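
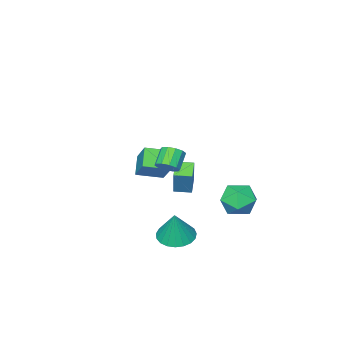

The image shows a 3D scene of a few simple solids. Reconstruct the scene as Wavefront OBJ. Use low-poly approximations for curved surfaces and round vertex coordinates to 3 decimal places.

v -0.579 0.84 -1.097
v -0.126 1.373 0.562
v 0.239 1.6 -1.564
v 0.691 2.134 0.094
v 0.129 0.106 -1.054
v 0.581 0.64 0.604
v 0.946 0.867 -1.522
v 1.399 1.4 0.137
v -2.205 -3.656 -3.446
v -2.964 -4.373 -2.469
v -1.609 -2.282 -1.974
v -2.368 -2.998 -0.997
v -0.872 -4.602 -3.103
v -1.631 -5.318 -2.126
v -0.276 -3.227 -1.631
v -1.035 -3.944 -0.654
v 2.586 2.991 -3.401
v 3.558 2.495 -3.538
v 3.054 3.389 -1.519
v 3.654 2.927 -3.654
v 3.566 3.37 -3.725
v 3.308 3.748 -3.741
v 2.925 3.994 -3.698
v 2.483 4.067 -3.604
v 2.059 3.954 -3.474
v 1.727 3.674 -3.332
v 1.542 3.276 -3.202
v 1.538 2.829 -3.106
v 1.716 2.409 -3.061
v 2.043 2.091 -3.075
v 2.465 1.927 -3.146
v 2.907 1.948 -3.26
v 3.294 2.149 -3.399
v -4.761 1.535 -3.986
v -3.96 2.326 -3.438
v -3.32 0.114 -4.042
v -2.519 0.905 -3.494
v -3.488 0.448 -2.848
v -4.378 1.326 -2.813
v -2.902 1.114 -4.667
v -3.792 1.992 -4.632
v -2.811 2.066 -3.859
v -3.173 1.653 -2.735
v -4.107 0.787 -4.745
v -4.469 0.374 -3.621
v 3.14 2.905 1.965
v 3.669 2.611 2.317
v 2.889 2.202 3.147
v 2.36 2.495 2.795
v 3.616 3.013 2.466
v 2.837 2.604 3.296
v 3.382 3.375 2.424
v 2.602 2.966 3.254
v 3.055 3.556 2.206
v 2.275 3.147 3.036
v 2.76 3.489 1.897
v 1.981 3.08 2.727
v 2.611 3.198 1.613
v 1.831 2.789 2.443
v 2.663 2.796 1.464
v 1.884 2.387 2.294
v 2.898 2.434 1.506
v 2.118 2.025 2.336
v 3.225 2.253 1.724
v 2.445 1.844 2.554
v 3.519 2.32 2.033
v 2.74 1.911 2.863
f 2 4 1
f 5 2 1
f 1 4 3
f 3 5 1
f 2 8 4
f 6 2 5
f 6 8 2
f 4 8 3
f 7 5 3
f 3 8 7
f 7 6 5
f 8 6 7
f 10 12 9
f 13 10 9
f 9 12 11
f 11 13 9
f 10 16 12
f 14 10 13
f 14 16 10
f 12 16 11
f 15 13 11
f 11 16 15
f 15 14 13
f 16 14 15
f 18 17 20
f 18 20 19
f 20 17 21
f 20 21 19
f 21 17 22
f 21 22 19
f 22 17 23
f 22 23 19
f 23 17 24
f 23 24 19
f 24 17 25
f 24 25 19
f 25 17 26
f 25 26 19
f 26 17 27
f 26 27 19
f 27 17 28
f 27 28 19
f 28 17 29
f 28 29 19
f 29 17 30
f 29 30 19
f 30 17 31
f 30 31 19
f 31 17 32
f 31 32 19
f 32 17 33
f 32 33 19
f 33 17 18
f 33 18 19
f 34 45 39
f 34 39 35
f 34 35 41
f 34 41 44
f 34 44 45
f 35 39 43
f 39 45 38
f 45 44 36
f 44 41 40
f 41 35 42
f 37 43 38
f 37 38 36
f 37 36 40
f 37 40 42
f 37 42 43
f 38 43 39
f 36 38 45
f 40 36 44
f 42 40 41
f 43 42 35
f 47 46 50
f 47 50 48
f 48 50 51
f 48 51 49
f 50 46 52
f 50 52 51
f 51 52 53
f 51 53 49
f 52 46 54
f 52 54 53
f 53 54 55
f 53 55 49
f 54 46 56
f 54 56 55
f 55 56 57
f 55 57 49
f 56 46 58
f 56 58 57
f 57 58 59
f 57 59 49
f 58 46 60
f 58 60 59
f 59 60 61
f 59 61 49
f 60 46 62
f 60 62 61
f 61 62 63
f 61 63 49
f 62 46 64
f 62 64 63
f 63 64 65
f 63 65 49
f 64 46 66
f 64 66 65
f 65 66 67
f 65 67 49
f 66 46 47
f 66 47 67
f 67 47 48
f 67 48 49



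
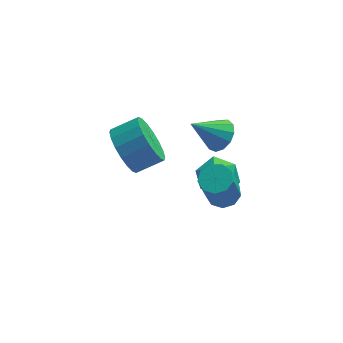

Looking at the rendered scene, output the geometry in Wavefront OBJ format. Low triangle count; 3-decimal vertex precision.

v 2.211 1.213 2.186
v 2.539 1.709 2.66
v 1.069 0.967 3.234
v 2.268 1.935 2.417
v 1.979 1.932 2.101
v 1.764 1.7 1.812
v 1.691 1.314 1.642
v 1.783 0.896 1.644
v 2.011 0.579 1.819
v 2.303 0.462 2.11
v 2.566 0.585 2.425
v 2.716 0.906 2.664
v 2.706 1.326 2.752
v -1.474 -0.281 2.941
v -1.019 -1.004 2.331
v 0.029 -0.782 2.849
v -0.426 -0.059 3.459
v -0.977 -0.614 2.078
v 0.071 -0.391 2.596
v -1.033 -0.157 1.996
v 0.015 0.065 2.514
v -1.177 0.275 2.101
v -0.129 0.497 2.62
v -1.379 0.597 2.373
v -0.331 0.819 2.891
v -1.601 0.745 2.757
v -0.553 0.967 3.275
v -1.797 0.69 3.177
v -0.749 0.912 3.696
v -1.929 0.442 3.551
v -0.881 0.664 4.069
v -1.971 0.051 3.804
v -0.923 0.274 4.322
v -1.915 -0.405 3.886
v -0.867 -0.183 4.404
v -1.771 -0.837 3.78
v -0.723 -0.615 4.299
v -1.569 -1.159 3.509
v -0.521 -0.937 4.027
v -1.347 -1.307 3.125
v -0.299 -1.085 3.643
v -1.151 -1.252 2.704
v -0.103 -1.03 3.223
v 2.085 -2.968 3.148
v 2.454 -3.487 3.016
v 2.124 -4.151 4.7
v 1.755 -3.632 4.832
v 2.703 -3.164 3.192
v 2.373 -3.828 4.876
v 2.663 -2.749 3.348
v 2.334 -3.413 5.032
v 2.353 -2.437 3.41
v 2.023 -3.101 5.094
v 1.917 -2.373 3.35
v 1.587 -3.037 5.034
v 1.56 -2.588 3.195
v 1.23 -3.252 4.879
v 1.448 -2.98 3.018
v 1.118 -3.644 4.703
v 1.634 -3.367 2.902
v 1.305 -4.031 4.587
v 2.031 -3.567 2.901
v 1.702 -4.231 4.585
v 1.902 0.181 1.96
v 2.51 0.265 1.253
v 1.57 -1.225 1.507
v 2.178 -1.141 0.8
v 2.489 -1.187 1.682
v 2.694 -0.318 1.962
v 1.386 -0.642 0.798
v 1.591 0.227 1.078
v 2.191 -0.243 0.535
v 2.872 -0.58 1.081
v 1.208 -0.38 1.679
v 1.889 -0.717 2.225
f 2 1 4
f 2 4 3
f 4 1 5
f 4 5 3
f 5 1 6
f 5 6 3
f 6 1 7
f 6 7 3
f 7 1 8
f 7 8 3
f 8 1 9
f 8 9 3
f 9 1 10
f 9 10 3
f 10 1 11
f 10 11 3
f 11 1 12
f 11 12 3
f 12 1 13
f 12 13 3
f 13 1 2
f 13 2 3
f 15 14 18
f 15 18 16
f 16 18 19
f 16 19 17
f 18 14 20
f 18 20 19
f 19 20 21
f 19 21 17
f 20 14 22
f 20 22 21
f 21 22 23
f 21 23 17
f 22 14 24
f 22 24 23
f 23 24 25
f 23 25 17
f 24 14 26
f 24 26 25
f 25 26 27
f 25 27 17
f 26 14 28
f 26 28 27
f 27 28 29
f 27 29 17
f 28 14 30
f 28 30 29
f 29 30 31
f 29 31 17
f 30 14 32
f 30 32 31
f 31 32 33
f 31 33 17
f 32 14 34
f 32 34 33
f 33 34 35
f 33 35 17
f 34 14 36
f 34 36 35
f 35 36 37
f 35 37 17
f 36 14 38
f 36 38 37
f 37 38 39
f 37 39 17
f 38 14 40
f 38 40 39
f 39 40 41
f 39 41 17
f 40 14 42
f 40 42 41
f 41 42 43
f 41 43 17
f 42 14 15
f 42 15 43
f 43 15 16
f 43 16 17
f 45 44 48
f 45 48 46
f 46 48 49
f 46 49 47
f 48 44 50
f 48 50 49
f 49 50 51
f 49 51 47
f 50 44 52
f 50 52 51
f 51 52 53
f 51 53 47
f 52 44 54
f 52 54 53
f 53 54 55
f 53 55 47
f 54 44 56
f 54 56 55
f 55 56 57
f 55 57 47
f 56 44 58
f 56 58 57
f 57 58 59
f 57 59 47
f 58 44 60
f 58 60 59
f 59 60 61
f 59 61 47
f 60 44 62
f 60 62 61
f 61 62 63
f 61 63 47
f 62 44 45
f 62 45 63
f 63 45 46
f 63 46 47
f 64 75 69
f 64 69 65
f 64 65 71
f 64 71 74
f 64 74 75
f 65 69 73
f 69 75 68
f 75 74 66
f 74 71 70
f 71 65 72
f 67 73 68
f 67 68 66
f 67 66 70
f 67 70 72
f 67 72 73
f 68 73 69
f 66 68 75
f 70 66 74
f 72 70 71
f 73 72 65



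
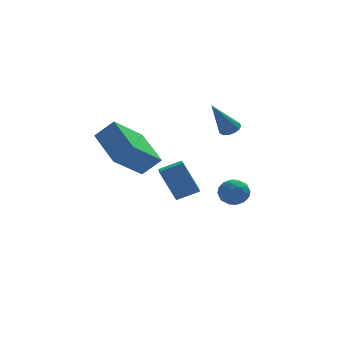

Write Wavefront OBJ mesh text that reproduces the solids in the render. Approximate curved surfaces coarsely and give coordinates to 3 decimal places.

v 1.979 0.338 -0.882
v 2.724 0.107 -0.771
v 1.696 -0.807 -1.369
v 2.441 -1.038 -1.258
v 1.971 -0.914 -0.638
v 2.145 -0.207 -0.337
v 2.275 -0.493 -1.803
v 2.449 0.214 -1.502
v 2.907 -0.407 -1.341
v 2.719 -0.667 -0.62
v 1.701 -0.033 -1.52
v 1.513 -0.293 -0.799
v 2.376 0.323 -0.784
v 2.044 -1.023 -1.356
v 1.767 -0.95 -0.992
v 2.205 -1.086 -0.927
v 2.036 0.139 -0.528
v 2.474 0.003 -0.463
v 2.031 -0.597 -0.385
v 1.946 -0.703 -1.677
v 2.384 -0.839 -1.612
v 2.215 0.386 -1.213
v 2.653 0.25 -1.148
v 2.389 -0.103 -1.755
v 2.922 -0.115 -1.053
v 2.756 -0.788 -1.34
v 2.658 -0.468 -1.66
v 2.761 -0.052 -1.483
v 2.812 -0.268 -0.63
v 2.645 -0.941 -0.916
v 2.369 -0.868 -0.552
v 2.471 -0.452 -0.375
v 2.919 -0.57 -0.965
v 1.775 0.241 -1.224
v 1.608 -0.432 -1.51
v 1.949 -0.248 -1.765
v 2.051 0.168 -1.588
v 1.664 0.088 -0.8
v 1.498 -0.585 -1.087
v 1.659 -0.648 -0.657
v 1.762 -0.232 -0.48
v 1.501 -0.13 -1.175
v 2.084 0.061 2.729
v 2.358 0.44 2.999
v 1.156 -0.421 4.351
v 2.106 0.575 2.895
v 1.847 0.547 2.738
v 1.663 0.364 2.578
v 1.612 0.086 2.467
v 1.712 -0.201 2.438
v 1.929 -0.404 2.502
v 2.196 -0.459 2.638
v 2.427 -0.349 2.803
v 2.549 -0.109 2.944
v 2.523 0.185 3.017
v -2.411 -4.319 1.825
v -3.724 -5.342 3.021
v -3.019 -2.527 2.69
v -4.332 -3.55 3.886
v -1.588 -4.43 2.634
v -2.901 -5.453 3.83
v -2.196 -2.638 3.499
v -3.509 -3.661 4.695
v -0.98 -4.442 0.281
v -1.645 -3.979 1.776
v -0.829 -3.104 -0.066
v -1.495 -2.641 1.428
v 0.035 -4.439 0.732
v -0.631 -3.976 2.226
v 0.185 -3.101 0.384
v -0.48 -2.638 1.879
f 1 38 17
f 38 12 41
f 17 41 6
f 38 41 17
f 1 17 13
f 17 6 18
f 13 18 2
f 17 18 13
f 1 13 22
f 13 2 23
f 22 23 8
f 13 23 22
f 1 22 34
f 22 8 37
f 34 37 11
f 22 37 34
f 1 34 38
f 34 11 42
f 38 42 12
f 34 42 38
f 2 18 29
f 18 6 32
f 29 32 10
f 18 32 29
f 6 41 19
f 41 12 40
f 19 40 5
f 41 40 19
f 12 42 39
f 42 11 35
f 39 35 3
f 42 35 39
f 11 37 36
f 37 8 24
f 36 24 7
f 37 24 36
f 8 23 28
f 23 2 25
f 28 25 9
f 23 25 28
f 4 30 16
f 30 10 31
f 16 31 5
f 30 31 16
f 4 16 14
f 16 5 15
f 14 15 3
f 16 15 14
f 4 14 21
f 14 3 20
f 21 20 7
f 14 20 21
f 4 21 26
f 21 7 27
f 26 27 9
f 21 27 26
f 4 26 30
f 26 9 33
f 30 33 10
f 26 33 30
f 5 31 19
f 31 10 32
f 19 32 6
f 31 32 19
f 3 15 39
f 15 5 40
f 39 40 12
f 15 40 39
f 7 20 36
f 20 3 35
f 36 35 11
f 20 35 36
f 9 27 28
f 27 7 24
f 28 24 8
f 27 24 28
f 10 33 29
f 33 9 25
f 29 25 2
f 33 25 29
f 44 43 46
f 44 46 45
f 46 43 47
f 46 47 45
f 47 43 48
f 47 48 45
f 48 43 49
f 48 49 45
f 49 43 50
f 49 50 45
f 50 43 51
f 50 51 45
f 51 43 52
f 51 52 45
f 52 43 53
f 52 53 45
f 53 43 54
f 53 54 45
f 54 43 55
f 54 55 45
f 55 43 44
f 55 44 45
f 57 59 56
f 60 57 56
f 56 59 58
f 58 60 56
f 57 63 59
f 61 57 60
f 61 63 57
f 59 63 58
f 62 60 58
f 58 63 62
f 62 61 60
f 63 61 62
f 65 67 64
f 68 65 64
f 64 67 66
f 66 68 64
f 65 71 67
f 69 65 68
f 69 71 65
f 67 71 66
f 70 68 66
f 66 71 70
f 70 69 68
f 71 69 70



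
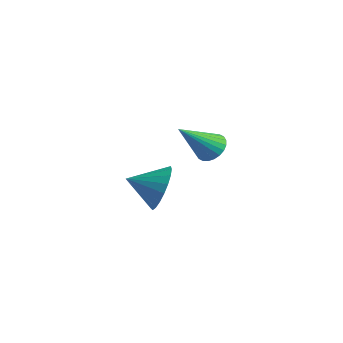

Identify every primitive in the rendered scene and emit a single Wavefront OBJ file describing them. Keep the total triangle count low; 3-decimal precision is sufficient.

v -1.422 -2.807 -2.939
v -0.874 -2.806 -2.103
v -2.118 -3.793 -2.481
v -1.181 -2.544 -2.005
v -1.53 -2.327 -2.068
v -1.861 -2.193 -2.282
v -2.116 -2.166 -2.61
v -2.25 -2.249 -2.994
v -2.242 -2.429 -3.369
v -2.092 -2.674 -3.669
v -1.826 -2.942 -3.844
v -1.491 -3.187 -3.861
v -1.143 -3.366 -3.719
v -0.844 -3.449 -3.443
v -0.645 -3.42 -3.079
v -0.58 -3.286 -2.69
v -0.661 -3.069 -2.345
v 1.983 -3.268 0.513
v 2.31 -3.63 0.146
v 1.897 -4.512 1.667
v 2.482 -3.525 0.273
v 2.578 -3.381 0.436
v 2.584 -3.219 0.61
v 2.498 -3.065 0.77
v 2.334 -2.941 0.891
v 2.117 -2.868 0.954
v 1.879 -2.855 0.95
v 1.657 -2.905 0.879
v 1.485 -3.01 0.752
v 1.389 -3.155 0.59
v 1.383 -3.316 0.415
v 1.469 -3.471 0.255
v 1.633 -3.594 0.135
v 1.85 -3.668 0.072
v 2.088 -3.68 0.076
f 2 1 4
f 2 4 3
f 4 1 5
f 4 5 3
f 5 1 6
f 5 6 3
f 6 1 7
f 6 7 3
f 7 1 8
f 7 8 3
f 8 1 9
f 8 9 3
f 9 1 10
f 9 10 3
f 10 1 11
f 10 11 3
f 11 1 12
f 11 12 3
f 12 1 13
f 12 13 3
f 13 1 14
f 13 14 3
f 14 1 15
f 14 15 3
f 15 1 16
f 15 16 3
f 16 1 17
f 16 17 3
f 17 1 2
f 17 2 3
f 19 18 21
f 19 21 20
f 21 18 22
f 21 22 20
f 22 18 23
f 22 23 20
f 23 18 24
f 23 24 20
f 24 18 25
f 24 25 20
f 25 18 26
f 25 26 20
f 26 18 27
f 26 27 20
f 27 18 28
f 27 28 20
f 28 18 29
f 28 29 20
f 29 18 30
f 29 30 20
f 30 18 31
f 30 31 20
f 31 18 32
f 31 32 20
f 32 18 33
f 32 33 20
f 33 18 34
f 33 34 20
f 34 18 35
f 34 35 20
f 35 18 19
f 35 19 20



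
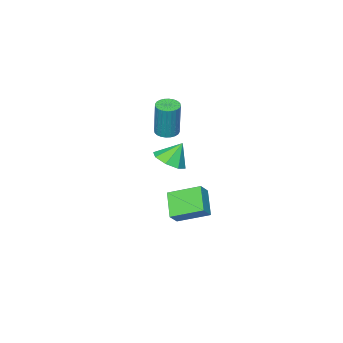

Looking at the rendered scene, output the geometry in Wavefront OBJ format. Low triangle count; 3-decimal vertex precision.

v 2.07 1.375 1.36
v 2.787 1.202 1.803
v 1.51 1.665 2.38
v 2.757 1.83 1.608
v 2.324 2.192 1.268
v 1.743 2.075 0.982
v 1.354 1.548 0.917
v 1.384 0.92 1.112
v 1.816 0.559 1.452
v 2.398 0.676 1.738
v -0.198 1.826 -3.093
v -0.979 0.865 -2.193
v 0.376 1.925 -2.488
v -0.404 0.965 -1.589
v 0.704 0.495 -3.731
v -0.076 -0.465 -2.832
v 1.279 0.595 -3.127
v 0.498 -0.366 -2.227
v 0.532 -0.333 1.984
v 1.09 -0.159 1.903
v 1.285 0.107 3.815
v 0.728 -0.067 3.896
v 0.978 0.042 1.887
v 1.173 0.308 3.798
v 0.798 0.185 1.885
v 0.993 0.451 3.797
v 0.577 0.249 1.899
v 0.772 0.515 3.81
v 0.35 0.225 1.925
v 0.545 0.491 3.837
v 0.15 0.116 1.961
v 0.345 0.382 3.873
v 0.009 -0.062 2
v 0.204 0.204 3.912
v -0.053 -0.281 2.037
v 0.142 -0.015 3.948
v -0.025 -0.507 2.065
v 0.17 -0.241 3.977
v 0.087 -0.708 2.082
v 0.282 -0.442 3.993
v 0.267 -0.851 2.083
v 0.462 -0.585 3.995
v 0.488 -0.915 2.07
v 0.683 -0.649 3.981
v 0.715 -0.891 2.043
v 0.91 -0.625 3.955
v 0.915 -0.782 2.007
v 1.11 -0.516 3.919
v 1.056 -0.604 1.968
v 1.251 -0.338 3.88
v 1.118 -0.385 1.932
v 1.313 -0.119 3.843
f 2 1 4
f 2 4 3
f 4 1 5
f 4 5 3
f 5 1 6
f 5 6 3
f 6 1 7
f 6 7 3
f 7 1 8
f 7 8 3
f 8 1 9
f 8 9 3
f 9 1 10
f 9 10 3
f 10 1 2
f 10 2 3
f 12 14 11
f 15 12 11
f 11 14 13
f 13 15 11
f 12 18 14
f 16 12 15
f 16 18 12
f 14 18 13
f 17 15 13
f 13 18 17
f 17 16 15
f 18 16 17
f 20 19 23
f 20 23 21
f 21 23 24
f 21 24 22
f 23 19 25
f 23 25 24
f 24 25 26
f 24 26 22
f 25 19 27
f 25 27 26
f 26 27 28
f 26 28 22
f 27 19 29
f 27 29 28
f 28 29 30
f 28 30 22
f 29 19 31
f 29 31 30
f 30 31 32
f 30 32 22
f 31 19 33
f 31 33 32
f 32 33 34
f 32 34 22
f 33 19 35
f 33 35 34
f 34 35 36
f 34 36 22
f 35 19 37
f 35 37 36
f 36 37 38
f 36 38 22
f 37 19 39
f 37 39 38
f 38 39 40
f 38 40 22
f 39 19 41
f 39 41 40
f 40 41 42
f 40 42 22
f 41 19 43
f 41 43 42
f 42 43 44
f 42 44 22
f 43 19 45
f 43 45 44
f 44 45 46
f 44 46 22
f 45 19 47
f 45 47 46
f 46 47 48
f 46 48 22
f 47 19 49
f 47 49 48
f 48 49 50
f 48 50 22
f 49 19 51
f 49 51 50
f 50 51 52
f 50 52 22
f 51 19 20
f 51 20 52
f 52 20 21
f 52 21 22



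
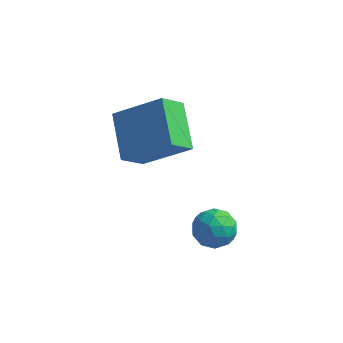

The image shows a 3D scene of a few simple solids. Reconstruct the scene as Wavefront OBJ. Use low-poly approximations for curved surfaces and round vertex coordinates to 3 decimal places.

v 3.881 1.712 -1.119
v 4.584 1.261 -0.904
v 3.196 1.159 -0.036
v 3.899 0.708 0.179
v 3.892 1.566 0.269
v 4.316 1.907 -0.4
v 3.464 0.513 -0.54
v 3.888 0.854 -1.209
v 4.327 0.52 -0.546
v 4.591 1.171 -0.046
v 3.189 1.249 -0.894
v 3.453 1.9 -0.394
v 4.293 1.535 -1.106
v 3.487 0.885 0.166
v 3.483 1.389 0.219
v 3.896 1.124 0.345
v 4.135 1.915 -0.81
v 4.548 1.65 -0.684
v 4.141 1.829 0.005
v 3.232 0.77 -0.256
v 3.645 0.505 -0.13
v 3.884 1.296 -1.285
v 4.297 1.031 -1.159
v 3.639 0.591 -0.945
v 4.555 0.834 -0.77
v 4.152 0.51 -0.133
v 3.896 0.395 -0.556
v 4.145 0.595 -0.949
v 4.71 1.217 -0.476
v 4.307 0.892 0.16
v 4.303 1.396 0.213
v 4.552 1.597 -0.18
v 4.559 0.781 -0.266
v 3.473 1.528 -1.1
v 3.07 1.203 -0.464
v 3.228 0.823 -0.76
v 3.477 1.024 -1.153
v 3.628 1.91 -0.807
v 3.225 1.586 -0.17
v 3.635 1.825 0.009
v 3.884 2.025 -0.384
v 3.221 1.639 -0.674
v -0.503 2.516 3.362
v 1.254 2.842 4.592
v -0.051 3.392 2.484
v 1.707 3.718 3.714
v 0.453 1.042 2.386
v 2.211 1.368 3.616
v 0.906 1.918 1.508
v 2.663 2.244 2.738
f 1 38 17
f 38 12 41
f 17 41 6
f 38 41 17
f 1 17 13
f 17 6 18
f 13 18 2
f 17 18 13
f 1 13 22
f 13 2 23
f 22 23 8
f 13 23 22
f 1 22 34
f 22 8 37
f 34 37 11
f 22 37 34
f 1 34 38
f 34 11 42
f 38 42 12
f 34 42 38
f 2 18 29
f 18 6 32
f 29 32 10
f 18 32 29
f 6 41 19
f 41 12 40
f 19 40 5
f 41 40 19
f 12 42 39
f 42 11 35
f 39 35 3
f 42 35 39
f 11 37 36
f 37 8 24
f 36 24 7
f 37 24 36
f 8 23 28
f 23 2 25
f 28 25 9
f 23 25 28
f 4 30 16
f 30 10 31
f 16 31 5
f 30 31 16
f 4 16 14
f 16 5 15
f 14 15 3
f 16 15 14
f 4 14 21
f 14 3 20
f 21 20 7
f 14 20 21
f 4 21 26
f 21 7 27
f 26 27 9
f 21 27 26
f 4 26 30
f 26 9 33
f 30 33 10
f 26 33 30
f 5 31 19
f 31 10 32
f 19 32 6
f 31 32 19
f 3 15 39
f 15 5 40
f 39 40 12
f 15 40 39
f 7 20 36
f 20 3 35
f 36 35 11
f 20 35 36
f 9 27 28
f 27 7 24
f 28 24 8
f 27 24 28
f 10 33 29
f 33 9 25
f 29 25 2
f 33 25 29
f 44 46 43
f 47 44 43
f 43 46 45
f 45 47 43
f 44 50 46
f 48 44 47
f 48 50 44
f 46 50 45
f 49 47 45
f 45 50 49
f 49 48 47
f 50 48 49



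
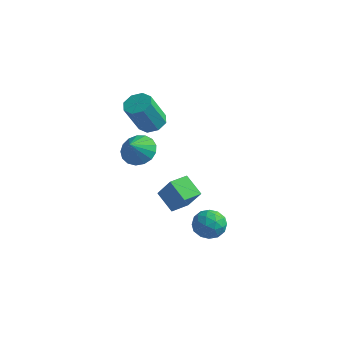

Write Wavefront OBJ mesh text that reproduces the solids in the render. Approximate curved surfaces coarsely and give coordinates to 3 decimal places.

v -3.713 2.658 -0.398
v -3.035 2.209 -0.503
v -3.35 1.312 1.314
v -4.027 1.762 1.418
v -2.919 2.754 -0.214
v -3.234 1.857 1.603
v -3.268 3.243 -0.033
v -3.583 2.346 1.784
v -3.878 3.39 -0.066
v -4.192 2.493 1.751
v -4.39 3.108 -0.294
v -4.705 2.211 1.523
v -4.506 2.563 -0.583
v -4.821 1.666 1.234
v -4.157 2.074 -0.764
v -4.472 1.177 1.053
v -3.548 1.927 -0.731
v -3.862 1.03 1.086
v -1.215 -2.289 1.242
v -0.545 -2.783 0.784
v -1.205 -3.071 2.098
v -0.308 -2.494 1.044
v -0.28 -2.159 1.35
v -0.465 -1.854 1.631
v -0.823 -1.648 1.823
v -1.27 -1.589 1.881
v -1.704 -1.69 1.793
v -2.026 -1.929 1.579
v -2.163 -2.25 1.287
v -2.082 -2.58 0.985
v -1.802 -2.843 0.742
v -1.388 -2.98 0.613
v -0.934 -2.958 0.628
v 2.094 -1.499 -3.019
v 2.756 -1.261 -2.435
v 2.704 -2.839 -3.165
v 3.366 -2.601 -2.581
v 2.51 -2.712 -2.28
v 2.133 -1.883 -2.19
v 3.327 -2.217 -3.41
v 2.95 -1.388 -3.32
v 3.519 -1.704 -2.677
v 3.014 -2.01 -1.978
v 2.446 -2.09 -3.622
v 1.941 -2.396 -2.923
v 2.371 -1.262 -2.714
v 3.089 -2.838 -2.886
v 2.585 -2.903 -2.709
v 2.975 -2.763 -2.365
v 2.005 -1.628 -2.57
v 2.394 -1.488 -2.227
v 2.249 -2.341 -2.136
v 3.066 -2.612 -3.373
v 3.455 -2.472 -3.03
v 2.485 -1.337 -3.235
v 2.875 -1.197 -2.891
v 3.211 -1.759 -3.464
v 3.209 -1.383 -2.513
v 3.568 -2.171 -2.599
v 3.545 -1.945 -3.086
v 3.323 -1.458 -3.034
v 2.912 -1.563 -2.103
v 3.271 -2.351 -2.188
v 2.767 -2.415 -2.011
v 2.546 -1.928 -1.959
v 3.36 -1.823 -2.245
v 2.189 -1.749 -3.412
v 2.548 -2.537 -3.497
v 2.914 -2.172 -3.641
v 2.693 -1.685 -3.589
v 1.892 -1.929 -3.001
v 2.251 -2.717 -3.087
v 2.137 -2.642 -2.566
v 1.915 -2.155 -2.514
v 2.1 -2.277 -3.355
v -0.691 -0.147 -4.452
v -1.775 0.196 -3.704
v -0.401 0.953 -4.534
v -1.484 1.295 -3.787
v 0.164 -0.275 -3.153
v -0.919 0.067 -2.406
v 0.455 0.824 -3.236
v -0.629 1.167 -2.488
f 2 1 5
f 2 5 3
f 3 5 6
f 3 6 4
f 5 1 7
f 5 7 6
f 6 7 8
f 6 8 4
f 7 1 9
f 7 9 8
f 8 9 10
f 8 10 4
f 9 1 11
f 9 11 10
f 10 11 12
f 10 12 4
f 11 1 13
f 11 13 12
f 12 13 14
f 12 14 4
f 13 1 15
f 13 15 14
f 14 15 16
f 14 16 4
f 15 1 17
f 15 17 16
f 16 17 18
f 16 18 4
f 17 1 2
f 17 2 18
f 18 2 3
f 18 3 4
f 20 19 22
f 20 22 21
f 22 19 23
f 22 23 21
f 23 19 24
f 23 24 21
f 24 19 25
f 24 25 21
f 25 19 26
f 25 26 21
f 26 19 27
f 26 27 21
f 27 19 28
f 27 28 21
f 28 19 29
f 28 29 21
f 29 19 30
f 29 30 21
f 30 19 31
f 30 31 21
f 31 19 32
f 31 32 21
f 32 19 33
f 32 33 21
f 33 19 20
f 33 20 21
f 34 71 50
f 71 45 74
f 50 74 39
f 71 74 50
f 34 50 46
f 50 39 51
f 46 51 35
f 50 51 46
f 34 46 55
f 46 35 56
f 55 56 41
f 46 56 55
f 34 55 67
f 55 41 70
f 67 70 44
f 55 70 67
f 34 67 71
f 67 44 75
f 71 75 45
f 67 75 71
f 35 51 62
f 51 39 65
f 62 65 43
f 51 65 62
f 39 74 52
f 74 45 73
f 52 73 38
f 74 73 52
f 45 75 72
f 75 44 68
f 72 68 36
f 75 68 72
f 44 70 69
f 70 41 57
f 69 57 40
f 70 57 69
f 41 56 61
f 56 35 58
f 61 58 42
f 56 58 61
f 37 63 49
f 63 43 64
f 49 64 38
f 63 64 49
f 37 49 47
f 49 38 48
f 47 48 36
f 49 48 47
f 37 47 54
f 47 36 53
f 54 53 40
f 47 53 54
f 37 54 59
f 54 40 60
f 59 60 42
f 54 60 59
f 37 59 63
f 59 42 66
f 63 66 43
f 59 66 63
f 38 64 52
f 64 43 65
f 52 65 39
f 64 65 52
f 36 48 72
f 48 38 73
f 72 73 45
f 48 73 72
f 40 53 69
f 53 36 68
f 69 68 44
f 53 68 69
f 42 60 61
f 60 40 57
f 61 57 41
f 60 57 61
f 43 66 62
f 66 42 58
f 62 58 35
f 66 58 62
f 77 79 76
f 80 77 76
f 76 79 78
f 78 80 76
f 77 83 79
f 81 77 80
f 81 83 77
f 79 83 78
f 82 80 78
f 78 83 82
f 82 81 80
f 83 81 82



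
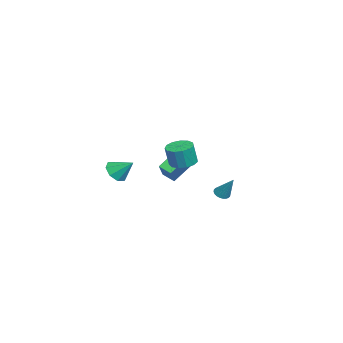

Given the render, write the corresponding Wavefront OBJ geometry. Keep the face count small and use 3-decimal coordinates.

v 1.461 1.532 1.412
v 2.25 1.324 1.258
v 2.448 1.101 2.575
v 1.659 1.308 2.728
v 2.248 1.785 1.337
v 2.445 1.562 2.653
v 1.996 2.166 1.439
v 2.194 1.943 2.756
v 1.574 2.345 1.533
v 1.772 2.122 2.849
v 1.117 2.266 1.588
v 1.314 2.043 2.904
v 0.768 1.954 1.587
v 0.966 1.73 2.904
v 0.64 1.507 1.531
v 0.838 1.284 2.847
v 0.773 1.069 1.437
v 0.97 0.846 2.753
v 1.124 0.777 1.334
v 1.321 0.554 2.651
v 1.582 0.725 1.257
v 1.779 0.502 2.574
v 2.002 0.929 1.228
v 2.199 0.706 2.545
v 3.682 -1.975 1.447
v 4.111 -2.504 1.886
v 4.038 -0.985 2.293
v 4.447 -2.241 1.436
v 4.334 -1.822 0.993
v 3.84 -1.493 0.816
v 3.252 -1.446 1.009
v 2.917 -1.709 1.459
v 3.029 -2.128 1.902
v 3.523 -2.457 2.079
v -5.186 0.731 -0.887
v -3.801 0.665 0.338
v -4.819 1.461 -1.264
v -3.434 1.396 -0.038
v -4.266 -0.296 -1.982
v -2.881 -0.361 -0.756
v -3.899 0.435 -2.358
v -2.514 0.369 -1.133
v 0.59 3.643 -1.292
v 0.931 3.906 -1.584
v 1.19 4.337 0.032
v 0.774 4.035 -1.58
v 0.59 4.104 -1.533
v 0.405 4.103 -1.449
v 0.249 4.032 -1.341
v 0.144 3.902 -1.225
v 0.108 3.732 -1.12
v 0.145 3.549 -1.041
v 0.25 3.38 -1
v 0.406 3.252 -1.003
v 0.591 3.183 -1.051
v 0.776 3.184 -1.135
v 0.932 3.255 -1.243
v 1.037 3.385 -1.358
v 1.073 3.554 -1.464
v 1.036 3.737 -1.543
f 2 1 5
f 2 5 3
f 3 5 6
f 3 6 4
f 5 1 7
f 5 7 6
f 6 7 8
f 6 8 4
f 7 1 9
f 7 9 8
f 8 9 10
f 8 10 4
f 9 1 11
f 9 11 10
f 10 11 12
f 10 12 4
f 11 1 13
f 11 13 12
f 12 13 14
f 12 14 4
f 13 1 15
f 13 15 14
f 14 15 16
f 14 16 4
f 15 1 17
f 15 17 16
f 16 17 18
f 16 18 4
f 17 1 19
f 17 19 18
f 18 19 20
f 18 20 4
f 19 1 21
f 19 21 20
f 20 21 22
f 20 22 4
f 21 1 23
f 21 23 22
f 22 23 24
f 22 24 4
f 23 1 2
f 23 2 24
f 24 2 3
f 24 3 4
f 26 25 28
f 26 28 27
f 28 25 29
f 28 29 27
f 29 25 30
f 29 30 27
f 30 25 31
f 30 31 27
f 31 25 32
f 31 32 27
f 32 25 33
f 32 33 27
f 33 25 34
f 33 34 27
f 34 25 26
f 34 26 27
f 36 38 35
f 39 36 35
f 35 38 37
f 37 39 35
f 36 42 38
f 40 36 39
f 40 42 36
f 38 42 37
f 41 39 37
f 37 42 41
f 41 40 39
f 42 40 41
f 44 43 46
f 44 46 45
f 46 43 47
f 46 47 45
f 47 43 48
f 47 48 45
f 48 43 49
f 48 49 45
f 49 43 50
f 49 50 45
f 50 43 51
f 50 51 45
f 51 43 52
f 51 52 45
f 52 43 53
f 52 53 45
f 53 43 54
f 53 54 45
f 54 43 55
f 54 55 45
f 55 43 56
f 55 56 45
f 56 43 57
f 56 57 45
f 57 43 58
f 57 58 45
f 58 43 59
f 58 59 45
f 59 43 60
f 59 60 45
f 60 43 44
f 60 44 45



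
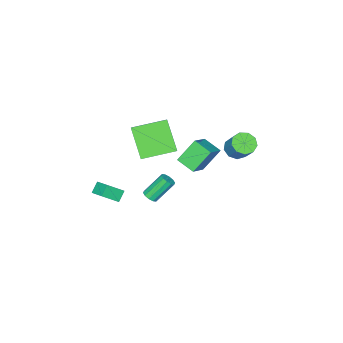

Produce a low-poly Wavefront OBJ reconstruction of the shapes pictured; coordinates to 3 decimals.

v 1.845 0.614 2.423
v 1.179 -0.666 4.084
v 0.291 1.976 2.848
v -0.376 0.696 4.509
v 2.396 1.064 2.991
v 1.729 -0.216 4.652
v 0.841 2.426 3.416
v 0.175 1.146 5.077
v -3.462 3.382 1.348
v -2.796 2.963 1.425
v -2.393 3.819 2.59
v -3.058 4.238 2.512
v -2.715 3.38 1.091
v -2.311 4.235 2.255
v -2.982 3.798 0.877
v -2.579 4.653 2.041
v -3.474 4.021 0.883
v -3.071 4.876 2.048
v -3.96 3.946 1.107
v -3.557 4.801 2.271
v -4.213 3.607 1.443
v -3.81 4.462 2.608
v -4.114 3.163 1.735
v -3.711 4.018 2.9
v -3.71 2.821 1.846
v -3.307 3.677 3.01
v -3.189 2.743 1.723
v -2.786 3.598 2.888
v -2.999 2.569 0.999
v -2.999 1.386 1.433
v -1.661 2.889 1.875
v -1.662 1.706 2.308
v -1.998 2.074 -0.348
v -1.999 0.891 0.085
v -0.661 2.394 0.527
v -0.661 1.211 0.961
v 1.671 -2.038 -2.845
v 1.071 -2.123 -2.278
v 1.924 -1.062 -2.432
v 1.324 -1.146 -1.865
v 2.536 -2.614 -2.015
v 1.936 -2.698 -1.448
v 2.789 -1.637 -1.602
v 2.189 -1.722 -1.035
v -1.278 -1.381 -4.321
v -1.028 -1.707 -3.985
v -1.993 -1.085 -2.664
v -2.242 -0.759 -2.999
v -0.861 -1.425 -3.996
v -1.826 -0.804 -2.674
v -0.853 -1.127 -4.13
v -1.818 -0.505 -2.809
v -1.007 -0.925 -4.338
v -1.972 -0.304 -3.016
v -1.265 -0.898 -4.538
v -2.229 -0.276 -3.217
v -1.527 -1.055 -4.656
v -2.492 -0.433 -3.335
v -1.694 -1.336 -4.646
v -2.659 -0.715 -3.324
v -1.702 -1.635 -4.511
v -2.667 -1.013 -3.19
v -1.548 -1.836 -4.304
v -2.513 -1.215 -2.982
v -1.291 -1.864 -4.103
v -2.255 -1.242 -2.782
f 2 4 1
f 5 2 1
f 1 4 3
f 3 5 1
f 2 8 4
f 6 2 5
f 6 8 2
f 4 8 3
f 7 5 3
f 3 8 7
f 7 6 5
f 8 6 7
f 10 9 13
f 10 13 11
f 11 13 14
f 11 14 12
f 13 9 15
f 13 15 14
f 14 15 16
f 14 16 12
f 15 9 17
f 15 17 16
f 16 17 18
f 16 18 12
f 17 9 19
f 17 19 18
f 18 19 20
f 18 20 12
f 19 9 21
f 19 21 20
f 20 21 22
f 20 22 12
f 21 9 23
f 21 23 22
f 22 23 24
f 22 24 12
f 23 9 25
f 23 25 24
f 24 25 26
f 24 26 12
f 25 9 27
f 25 27 26
f 26 27 28
f 26 28 12
f 27 9 10
f 27 10 28
f 28 10 11
f 28 11 12
f 30 32 29
f 33 30 29
f 29 32 31
f 31 33 29
f 30 36 32
f 34 30 33
f 34 36 30
f 32 36 31
f 35 33 31
f 31 36 35
f 35 34 33
f 36 34 35
f 38 40 37
f 41 38 37
f 37 40 39
f 39 41 37
f 38 44 40
f 42 38 41
f 42 44 38
f 40 44 39
f 43 41 39
f 39 44 43
f 43 42 41
f 44 42 43
f 46 45 49
f 46 49 47
f 47 49 50
f 47 50 48
f 49 45 51
f 49 51 50
f 50 51 52
f 50 52 48
f 51 45 53
f 51 53 52
f 52 53 54
f 52 54 48
f 53 45 55
f 53 55 54
f 54 55 56
f 54 56 48
f 55 45 57
f 55 57 56
f 56 57 58
f 56 58 48
f 57 45 59
f 57 59 58
f 58 59 60
f 58 60 48
f 59 45 61
f 59 61 60
f 60 61 62
f 60 62 48
f 61 45 63
f 61 63 62
f 62 63 64
f 62 64 48
f 63 45 65
f 63 65 64
f 64 65 66
f 64 66 48
f 65 45 46
f 65 46 66
f 66 46 47
f 66 47 48



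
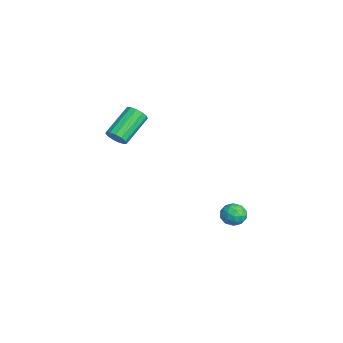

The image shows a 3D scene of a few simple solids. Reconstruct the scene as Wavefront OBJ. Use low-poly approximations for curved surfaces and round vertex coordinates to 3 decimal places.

v 2.448 -3.475 2.465
v 2.9 -3.305 2.726
v 1.965 -2.215 3.637
v 1.512 -2.385 3.375
v 2.87 -3.123 2.478
v 1.935 -2.033 3.388
v 2.705 -3.052 2.224
v 1.77 -1.963 3.135
v 2.459 -3.116 2.048
v 1.524 -2.027 2.958
v 2.209 -3.294 2.003
v 1.274 -2.205 2.914
v 2.035 -3.529 2.105
v 1.1 -2.44 3.016
v 1.991 -3.747 2.322
v 1.056 -2.657 3.232
v 2.093 -3.878 2.583
v 1.158 -2.789 3.494
v 2.307 -3.881 2.807
v 1.372 -2.792 3.718
v 2.566 -3.756 2.922
v 1.631 -2.666 3.833
v 2.787 -3.541 2.892
v 1.852 -2.451 3.803
v 2.495 2.22 -2.77
v 3.142 2.191 -2.84
v 2.418 1.209 -3.06
v 3.065 1.18 -3.13
v 2.804 1.239 -2.536
v 2.851 1.864 -2.356
v 2.709 1.536 -3.544
v 2.756 2.161 -3.364
v 3.274 1.768 -3.318
v 3.333 1.585 -2.695
v 2.227 1.815 -3.205
v 2.286 1.632 -2.582
v 2.825 2.294 -2.78
v 2.735 1.106 -3.12
v 2.581 1.141 -2.771
v 2.962 1.124 -2.812
v 2.654 2.102 -2.495
v 3.035 2.085 -2.536
v 2.836 1.526 -2.358
v 2.525 1.315 -3.364
v 2.906 1.298 -3.405
v 2.598 2.276 -3.088
v 2.979 2.259 -3.129
v 2.724 1.874 -3.542
v 3.283 2.029 -3.101
v 3.238 1.434 -3.272
v 3.029 1.643 -3.515
v 3.057 2.011 -3.41
v 3.318 1.921 -2.735
v 3.273 1.327 -2.906
v 3.119 1.362 -2.556
v 3.147 1.729 -2.451
v 3.396 1.672 -3.016
v 2.287 2.073 -2.994
v 2.242 1.479 -3.165
v 2.413 1.671 -3.449
v 2.441 2.038 -3.344
v 2.322 1.966 -2.628
v 2.277 1.371 -2.799
v 2.503 1.389 -2.49
v 2.531 1.757 -2.385
v 2.164 1.728 -2.884
f 2 1 5
f 2 5 3
f 3 5 6
f 3 6 4
f 5 1 7
f 5 7 6
f 6 7 8
f 6 8 4
f 7 1 9
f 7 9 8
f 8 9 10
f 8 10 4
f 9 1 11
f 9 11 10
f 10 11 12
f 10 12 4
f 11 1 13
f 11 13 12
f 12 13 14
f 12 14 4
f 13 1 15
f 13 15 14
f 14 15 16
f 14 16 4
f 15 1 17
f 15 17 16
f 16 17 18
f 16 18 4
f 17 1 19
f 17 19 18
f 18 19 20
f 18 20 4
f 19 1 21
f 19 21 20
f 20 21 22
f 20 22 4
f 21 1 23
f 21 23 22
f 22 23 24
f 22 24 4
f 23 1 2
f 23 2 24
f 24 2 3
f 24 3 4
f 25 62 41
f 62 36 65
f 41 65 30
f 62 65 41
f 25 41 37
f 41 30 42
f 37 42 26
f 41 42 37
f 25 37 46
f 37 26 47
f 46 47 32
f 37 47 46
f 25 46 58
f 46 32 61
f 58 61 35
f 46 61 58
f 25 58 62
f 58 35 66
f 62 66 36
f 58 66 62
f 26 42 53
f 42 30 56
f 53 56 34
f 42 56 53
f 30 65 43
f 65 36 64
f 43 64 29
f 65 64 43
f 36 66 63
f 66 35 59
f 63 59 27
f 66 59 63
f 35 61 60
f 61 32 48
f 60 48 31
f 61 48 60
f 32 47 52
f 47 26 49
f 52 49 33
f 47 49 52
f 28 54 40
f 54 34 55
f 40 55 29
f 54 55 40
f 28 40 38
f 40 29 39
f 38 39 27
f 40 39 38
f 28 38 45
f 38 27 44
f 45 44 31
f 38 44 45
f 28 45 50
f 45 31 51
f 50 51 33
f 45 51 50
f 28 50 54
f 50 33 57
f 54 57 34
f 50 57 54
f 29 55 43
f 55 34 56
f 43 56 30
f 55 56 43
f 27 39 63
f 39 29 64
f 63 64 36
f 39 64 63
f 31 44 60
f 44 27 59
f 60 59 35
f 44 59 60
f 33 51 52
f 51 31 48
f 52 48 32
f 51 48 52
f 34 57 53
f 57 33 49
f 53 49 26
f 57 49 53



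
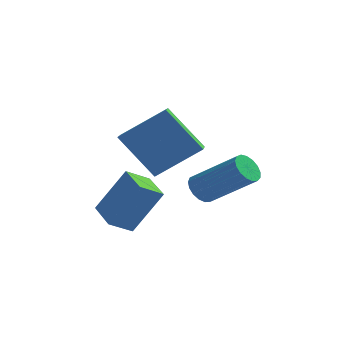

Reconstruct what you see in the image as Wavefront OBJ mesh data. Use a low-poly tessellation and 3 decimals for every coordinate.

v -1.937 -1.11 -4.267
v -1.037 -0.737 -2.706
v -1.336 -0.539 -4.75
v -0.435 -0.166 -3.19
v -1.185 -2.074 -4.47
v -0.284 -1.701 -2.91
v -0.583 -1.503 -4.954
v 0.317 -1.13 -3.393
v 1.171 0.107 -3.572
v 1.508 -0.021 -4.039
v 3.085 -0.275 -2.836
v 2.749 -0.147 -2.368
v 1.532 0.259 -4.013
v 3.11 0.005 -2.809
v 1.475 0.504 -3.885
v 3.052 0.25 -2.682
v 1.347 0.658 -3.686
v 2.924 0.405 -2.483
v 1.18 0.686 -3.46
v 2.757 0.433 -2.257
v 1.01 0.581 -3.26
v 2.587 0.328 -2.057
v 0.878 0.368 -3.132
v 2.455 0.114 -1.928
v 0.812 0.094 -3.104
v 2.39 -0.159 -1.9
v 0.829 -0.176 -3.183
v 2.407 -0.43 -1.98
v 0.925 -0.382 -3.351
v 2.502 -0.635 -2.148
v 1.077 -0.476 -3.57
v 2.654 -0.729 -2.367
v 1.25 -0.436 -3.789
v 2.827 -0.69 -2.586
v 1.406 -0.272 -3.959
v 2.983 -0.526 -2.755
v -0.944 -1.834 -0.817
v 0.413 -1.228 0.25
v -1.159 -0.856 -1.1
v 0.199 -0.25 -0.033
v 0.281 -1.99 -2.287
v 1.639 -1.384 -1.22
v 0.067 -1.012 -2.57
v 1.424 -0.406 -1.503
f 2 4 1
f 5 2 1
f 1 4 3
f 3 5 1
f 2 8 4
f 6 2 5
f 6 8 2
f 4 8 3
f 7 5 3
f 3 8 7
f 7 6 5
f 8 6 7
f 10 9 13
f 10 13 11
f 11 13 14
f 11 14 12
f 13 9 15
f 13 15 14
f 14 15 16
f 14 16 12
f 15 9 17
f 15 17 16
f 16 17 18
f 16 18 12
f 17 9 19
f 17 19 18
f 18 19 20
f 18 20 12
f 19 9 21
f 19 21 20
f 20 21 22
f 20 22 12
f 21 9 23
f 21 23 22
f 22 23 24
f 22 24 12
f 23 9 25
f 23 25 24
f 24 25 26
f 24 26 12
f 25 9 27
f 25 27 26
f 26 27 28
f 26 28 12
f 27 9 29
f 27 29 28
f 28 29 30
f 28 30 12
f 29 9 31
f 29 31 30
f 30 31 32
f 30 32 12
f 31 9 33
f 31 33 32
f 32 33 34
f 32 34 12
f 33 9 35
f 33 35 34
f 34 35 36
f 34 36 12
f 35 9 10
f 35 10 36
f 36 10 11
f 36 11 12
f 38 40 37
f 41 38 37
f 37 40 39
f 39 41 37
f 38 44 40
f 42 38 41
f 42 44 38
f 40 44 39
f 43 41 39
f 39 44 43
f 43 42 41
f 44 42 43



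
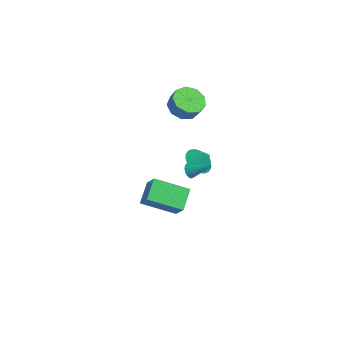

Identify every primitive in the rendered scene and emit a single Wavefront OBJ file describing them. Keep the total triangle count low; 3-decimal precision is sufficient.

v 1.451 0.662 -0.224
v 1.628 0.862 -0.67
v 2.509 1.398 0.524
v 1.471 1.018 -0.602
v 1.31 1.104 -0.46
v 1.178 1.102 -0.27
v 1.099 1.013 -0.071
v 1.09 0.854 0.097
v 1.153 0.658 0.202
v 1.275 0.462 0.222
v 1.431 0.306 0.154
v 1.592 0.22 0.011
v 1.725 0.222 -0.178
v 1.803 0.311 -0.377
v 1.812 0.47 -0.545
v 1.749 0.666 -0.65
v -2.937 3.915 0.799
v -2.202 4.519 0.379
v -1.728 4.569 1.281
v -2.463 3.965 1.701
v -2.731 4.921 0.634
v -2.256 4.971 1.536
v -3.356 4.852 0.967
v -2.882 4.902 1.869
v -3.785 4.345 1.221
v -3.311 4.395 2.123
v -3.817 3.636 1.278
v -3.343 3.687 2.179
v -3.438 3.058 1.11
v -2.964 3.109 2.012
v -2.824 2.881 0.798
v -2.35 2.931 1.699
v -2.263 3.188 0.485
v -1.789 3.238 1.387
v -2.018 3.834 0.32
v -1.543 3.885 1.222
v 2.478 -3.242 1.822
v 3.327 -3.445 2.917
v 3.836 -1.851 1.027
v 4.685 -2.054 2.121
v 3.135 -4.286 1.119
v 3.984 -4.489 2.213
v 4.493 -2.895 0.323
v 5.342 -3.098 1.418
v -0.846 3.294 -2.56
v -0.282 2.544 -2.619
v -0.294 3.646 -1.74
v -0.108 2.782 -2.837
v -0.047 3.097 -3.014
v -0.107 3.443 -3.122
v -0.28 3.766 -3.144
v -0.538 4.017 -3.077
v -0.844 4.158 -2.932
v -1.15 4.167 -2.73
v -1.41 4.044 -2.502
v -1.584 3.807 -2.283
v -1.646 3.491 -2.107
v -1.585 3.146 -1.999
v -1.413 2.823 -1.977
v -1.154 2.572 -2.044
v -0.848 2.431 -2.189
v -0.542 2.421 -2.391
f 2 1 4
f 2 4 3
f 4 1 5
f 4 5 3
f 5 1 6
f 5 6 3
f 6 1 7
f 6 7 3
f 7 1 8
f 7 8 3
f 8 1 9
f 8 9 3
f 9 1 10
f 9 10 3
f 10 1 11
f 10 11 3
f 11 1 12
f 11 12 3
f 12 1 13
f 12 13 3
f 13 1 14
f 13 14 3
f 14 1 15
f 14 15 3
f 15 1 16
f 15 16 3
f 16 1 2
f 16 2 3
f 18 17 21
f 18 21 19
f 19 21 22
f 19 22 20
f 21 17 23
f 21 23 22
f 22 23 24
f 22 24 20
f 23 17 25
f 23 25 24
f 24 25 26
f 24 26 20
f 25 17 27
f 25 27 26
f 26 27 28
f 26 28 20
f 27 17 29
f 27 29 28
f 28 29 30
f 28 30 20
f 29 17 31
f 29 31 30
f 30 31 32
f 30 32 20
f 31 17 33
f 31 33 32
f 32 33 34
f 32 34 20
f 33 17 35
f 33 35 34
f 34 35 36
f 34 36 20
f 35 17 18
f 35 18 36
f 36 18 19
f 36 19 20
f 38 40 37
f 41 38 37
f 37 40 39
f 39 41 37
f 38 44 40
f 42 38 41
f 42 44 38
f 40 44 39
f 43 41 39
f 39 44 43
f 43 42 41
f 44 42 43
f 46 45 48
f 46 48 47
f 48 45 49
f 48 49 47
f 49 45 50
f 49 50 47
f 50 45 51
f 50 51 47
f 51 45 52
f 51 52 47
f 52 45 53
f 52 53 47
f 53 45 54
f 53 54 47
f 54 45 55
f 54 55 47
f 55 45 56
f 55 56 47
f 56 45 57
f 56 57 47
f 57 45 58
f 57 58 47
f 58 45 59
f 58 59 47
f 59 45 60
f 59 60 47
f 60 45 61
f 60 61 47
f 61 45 62
f 61 62 47
f 62 45 46
f 62 46 47



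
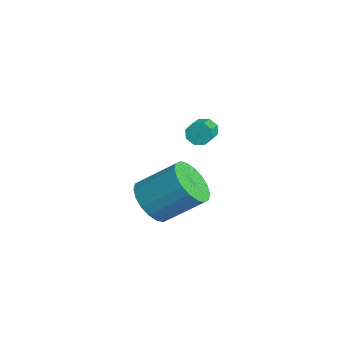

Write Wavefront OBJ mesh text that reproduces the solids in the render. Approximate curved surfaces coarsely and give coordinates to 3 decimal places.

v -3.324 -1.591 -3.042
v -2.798 -1.13 -3.853
v -2.091 0.252 -2.608
v -2.616 -0.209 -1.798
v -3.219 -0.908 -3.86
v -2.512 0.474 -2.615
v -3.661 -0.822 -3.705
v -2.954 0.561 -2.46
v -4.036 -0.887 -3.419
v -3.329 0.495 -2.174
v -4.27 -1.093 -3.058
v -3.563 0.29 -1.813
v -4.317 -1.396 -2.695
v -3.609 -0.014 -1.45
v -4.166 -1.739 -2.4
v -3.459 -0.357 -1.155
v -3.849 -2.052 -2.232
v -3.142 -0.67 -0.987
v -3.428 -2.274 -2.225
v -2.721 -0.892 -0.98
v -2.986 -2.361 -2.38
v -2.279 -0.978 -1.135
v -2.611 -2.295 -2.666
v -1.904 -0.913 -1.421
v -2.377 -2.09 -3.027
v -1.67 -0.707 -1.782
v -2.331 -1.786 -3.39
v -1.623 -0.404 -2.145
v -2.481 -1.443 -3.685
v -1.774 -0.061 -2.44
v -1.883 -0.033 1.549
v -1.586 0.086 1.126
v -0.82 -0.469 1.509
v -1.117 -0.587 1.931
v -1.542 0.354 1.427
v -0.776 -0.2 1.81
v -1.698 0.396 1.799
v -0.932 -0.158 2.182
v -1.962 0.187 2.025
v -1.196 -0.368 2.407
v -2.18 -0.151 1.971
v -1.414 -0.706 2.354
v -2.224 -0.42 1.67
v -1.458 -0.974 2.053
v -2.068 -0.462 1.298
v -1.302 -1.016 1.681
v -1.804 -0.252 1.073
v -1.038 -0.807 1.455
f 2 1 5
f 2 5 3
f 3 5 6
f 3 6 4
f 5 1 7
f 5 7 6
f 6 7 8
f 6 8 4
f 7 1 9
f 7 9 8
f 8 9 10
f 8 10 4
f 9 1 11
f 9 11 10
f 10 11 12
f 10 12 4
f 11 1 13
f 11 13 12
f 12 13 14
f 12 14 4
f 13 1 15
f 13 15 14
f 14 15 16
f 14 16 4
f 15 1 17
f 15 17 16
f 16 17 18
f 16 18 4
f 17 1 19
f 17 19 18
f 18 19 20
f 18 20 4
f 19 1 21
f 19 21 20
f 20 21 22
f 20 22 4
f 21 1 23
f 21 23 22
f 22 23 24
f 22 24 4
f 23 1 25
f 23 25 24
f 24 25 26
f 24 26 4
f 25 1 27
f 25 27 26
f 26 27 28
f 26 28 4
f 27 1 29
f 27 29 28
f 28 29 30
f 28 30 4
f 29 1 2
f 29 2 30
f 30 2 3
f 30 3 4
f 32 31 35
f 32 35 33
f 33 35 36
f 33 36 34
f 35 31 37
f 35 37 36
f 36 37 38
f 36 38 34
f 37 31 39
f 37 39 38
f 38 39 40
f 38 40 34
f 39 31 41
f 39 41 40
f 40 41 42
f 40 42 34
f 41 31 43
f 41 43 42
f 42 43 44
f 42 44 34
f 43 31 45
f 43 45 44
f 44 45 46
f 44 46 34
f 45 31 47
f 45 47 46
f 46 47 48
f 46 48 34
f 47 31 32
f 47 32 48
f 48 32 33
f 48 33 34



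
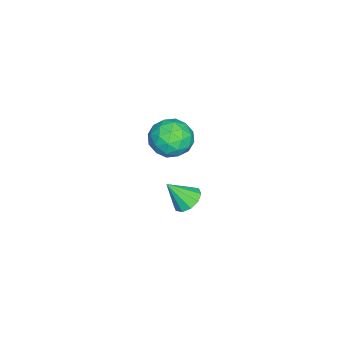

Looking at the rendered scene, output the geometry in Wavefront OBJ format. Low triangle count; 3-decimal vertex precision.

v 2.614 3.778 1.307
v 3.169 4.429 1.824
v 3.391 2.551 2.016
v 3.946 3.202 2.533
v 2.973 3.107 2.733
v 2.492 3.865 2.295
v 4.068 3.115 1.545
v 3.587 3.873 1.107
v 4.068 4.018 1.97
v 3.391 4.014 2.705
v 3.169 2.966 1.135
v 2.492 2.962 1.87
v 2.823 4.211 1.503
v 3.737 2.769 2.337
v 3.165 2.713 2.455
v 3.491 3.096 2.758
v 2.425 3.88 1.78
v 2.752 4.262 2.084
v 2.636 3.486 2.618
v 3.808 2.718 1.756
v 4.135 3.1 2.06
v 3.069 3.884 1.082
v 3.395 4.267 1.385
v 3.924 3.494 1.222
v 3.678 4.352 1.893
v 4.135 3.631 2.31
v 4.206 3.58 1.729
v 3.924 4.026 1.472
v 3.28 4.35 2.325
v 3.737 3.628 2.741
v 3.164 3.573 2.859
v 2.882 4.018 2.602
v 3.808 4.109 2.411
v 2.823 3.352 1.099
v 3.28 2.63 1.515
v 3.678 2.962 1.238
v 3.396 3.407 0.981
v 2.425 3.349 1.53
v 2.882 2.628 1.947
v 2.636 2.954 2.368
v 2.354 3.4 2.111
v 2.752 2.871 1.429
v 1.68 3.714 -3.587
v 2.323 4.068 -3.498
v 1.98 2.886 -2.473
v 2.007 4.286 -3.251
v 1.565 4.285 -3.132
v 1.167 4.067 -3.187
v 0.965 3.713 -3.395
v 1.036 3.359 -3.677
v 1.353 3.141 -3.924
v 1.795 3.142 -4.043
v 2.192 3.361 -3.987
v 2.394 3.714 -3.779
f 1 38 17
f 38 12 41
f 17 41 6
f 38 41 17
f 1 17 13
f 17 6 18
f 13 18 2
f 17 18 13
f 1 13 22
f 13 2 23
f 22 23 8
f 13 23 22
f 1 22 34
f 22 8 37
f 34 37 11
f 22 37 34
f 1 34 38
f 34 11 42
f 38 42 12
f 34 42 38
f 2 18 29
f 18 6 32
f 29 32 10
f 18 32 29
f 6 41 19
f 41 12 40
f 19 40 5
f 41 40 19
f 12 42 39
f 42 11 35
f 39 35 3
f 42 35 39
f 11 37 36
f 37 8 24
f 36 24 7
f 37 24 36
f 8 23 28
f 23 2 25
f 28 25 9
f 23 25 28
f 4 30 16
f 30 10 31
f 16 31 5
f 30 31 16
f 4 16 14
f 16 5 15
f 14 15 3
f 16 15 14
f 4 14 21
f 14 3 20
f 21 20 7
f 14 20 21
f 4 21 26
f 21 7 27
f 26 27 9
f 21 27 26
f 4 26 30
f 26 9 33
f 30 33 10
f 26 33 30
f 5 31 19
f 31 10 32
f 19 32 6
f 31 32 19
f 3 15 39
f 15 5 40
f 39 40 12
f 15 40 39
f 7 20 36
f 20 3 35
f 36 35 11
f 20 35 36
f 9 27 28
f 27 7 24
f 28 24 8
f 27 24 28
f 10 33 29
f 33 9 25
f 29 25 2
f 33 25 29
f 44 43 46
f 44 46 45
f 46 43 47
f 46 47 45
f 47 43 48
f 47 48 45
f 48 43 49
f 48 49 45
f 49 43 50
f 49 50 45
f 50 43 51
f 50 51 45
f 51 43 52
f 51 52 45
f 52 43 53
f 52 53 45
f 53 43 54
f 53 54 45
f 54 43 44
f 54 44 45



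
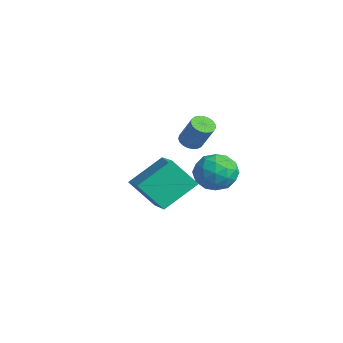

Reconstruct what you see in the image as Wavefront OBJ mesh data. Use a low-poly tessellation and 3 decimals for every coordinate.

v -2.705 2.223 -3.162
v -2.272 2.102 -3.403
v -1.582 2.296 -2.258
v -2.015 2.417 -2.018
v -2.281 2.311 -3.432
v -1.592 2.506 -2.288
v -2.364 2.506 -3.415
v -1.675 2.7 -2.271
v -2.506 2.651 -3.355
v -1.817 2.846 -2.21
v -2.682 2.723 -3.261
v -1.993 2.917 -2.116
v -2.862 2.708 -3.149
v -2.173 2.902 -2.005
v -3.015 2.609 -3.041
v -2.325 2.803 -1.896
v -3.114 2.443 -2.953
v -2.425 2.638 -1.809
v -3.143 2.24 -2.901
v -2.453 2.434 -1.757
v -3.095 2.033 -2.894
v -2.406 2.227 -1.75
v -2.98 1.859 -2.934
v -2.291 2.054 -1.79
v -2.818 1.748 -3.013
v -2.128 1.943 -1.869
v -2.636 1.719 -3.118
v -1.946 1.914 -1.974
v -2.466 1.778 -3.231
v -1.776 1.972 -2.086
v -2.337 1.913 -3.331
v -1.647 2.107 -2.187
v -0.515 2.624 -3.09
v 0.279 2.199 -3.302
v -1.139 2.081 -4.338
v -0.345 1.656 -4.55
v -0.848 1.365 -3.829
v -0.462 1.701 -3.058
v -0.398 2.579 -4.582
v -0.012 2.915 -3.811
v 0.351 2.171 -4.224
v 0.073 1.421 -3.759
v -0.933 2.859 -3.881
v -1.211 2.109 -3.416
v -0.063 2.459 -3.086
v -0.797 1.821 -4.554
v -1.092 1.65 -4.13
v -0.626 1.4 -4.254
v -0.499 2.167 -2.943
v -0.032 1.916 -3.068
v -0.694 1.427 -3.378
v -0.828 2.364 -4.572
v -0.361 2.113 -4.697
v -0.234 2.88 -3.386
v 0.232 2.63 -3.51
v -0.166 2.853 -4.262
v 0.446 2.193 -3.753
v 0.079 1.873 -4.486
v 0.048 2.416 -4.505
v 0.275 2.613 -4.052
v 0.283 1.752 -3.48
v -0.084 1.433 -4.213
v -0.38 1.262 -3.789
v -0.153 1.459 -3.336
v 0.325 1.735 -4.021
v -0.776 2.847 -3.427
v -1.143 2.528 -4.16
v -0.707 2.821 -4.304
v -0.48 3.018 -3.851
v -0.939 2.407 -3.154
v -1.306 2.087 -3.887
v -1.135 1.667 -3.588
v -0.908 1.864 -3.135
v -1.185 2.545 -3.619
v 0.888 -2.05 -2.771
v 2.411 -2.401 -2.154
v 0.828 -0.686 -1.845
v 2.351 -1.037 -1.228
v 1.489 -1.303 -3.832
v 3.012 -1.654 -3.215
v 1.429 0.061 -2.906
v 2.952 -0.29 -2.289
f 2 1 5
f 2 5 3
f 3 5 6
f 3 6 4
f 5 1 7
f 5 7 6
f 6 7 8
f 6 8 4
f 7 1 9
f 7 9 8
f 8 9 10
f 8 10 4
f 9 1 11
f 9 11 10
f 10 11 12
f 10 12 4
f 11 1 13
f 11 13 12
f 12 13 14
f 12 14 4
f 13 1 15
f 13 15 14
f 14 15 16
f 14 16 4
f 15 1 17
f 15 17 16
f 16 17 18
f 16 18 4
f 17 1 19
f 17 19 18
f 18 19 20
f 18 20 4
f 19 1 21
f 19 21 20
f 20 21 22
f 20 22 4
f 21 1 23
f 21 23 22
f 22 23 24
f 22 24 4
f 23 1 25
f 23 25 24
f 24 25 26
f 24 26 4
f 25 1 27
f 25 27 26
f 26 27 28
f 26 28 4
f 27 1 29
f 27 29 28
f 28 29 30
f 28 30 4
f 29 1 31
f 29 31 30
f 30 31 32
f 30 32 4
f 31 1 2
f 31 2 32
f 32 2 3
f 32 3 4
f 33 70 49
f 70 44 73
f 49 73 38
f 70 73 49
f 33 49 45
f 49 38 50
f 45 50 34
f 49 50 45
f 33 45 54
f 45 34 55
f 54 55 40
f 45 55 54
f 33 54 66
f 54 40 69
f 66 69 43
f 54 69 66
f 33 66 70
f 66 43 74
f 70 74 44
f 66 74 70
f 34 50 61
f 50 38 64
f 61 64 42
f 50 64 61
f 38 73 51
f 73 44 72
f 51 72 37
f 73 72 51
f 44 74 71
f 74 43 67
f 71 67 35
f 74 67 71
f 43 69 68
f 69 40 56
f 68 56 39
f 69 56 68
f 40 55 60
f 55 34 57
f 60 57 41
f 55 57 60
f 36 62 48
f 62 42 63
f 48 63 37
f 62 63 48
f 36 48 46
f 48 37 47
f 46 47 35
f 48 47 46
f 36 46 53
f 46 35 52
f 53 52 39
f 46 52 53
f 36 53 58
f 53 39 59
f 58 59 41
f 53 59 58
f 36 58 62
f 58 41 65
f 62 65 42
f 58 65 62
f 37 63 51
f 63 42 64
f 51 64 38
f 63 64 51
f 35 47 71
f 47 37 72
f 71 72 44
f 47 72 71
f 39 52 68
f 52 35 67
f 68 67 43
f 52 67 68
f 41 59 60
f 59 39 56
f 60 56 40
f 59 56 60
f 42 65 61
f 65 41 57
f 61 57 34
f 65 57 61
f 76 78 75
f 79 76 75
f 75 78 77
f 77 79 75
f 76 82 78
f 80 76 79
f 80 82 76
f 78 82 77
f 81 79 77
f 77 82 81
f 81 80 79
f 82 80 81



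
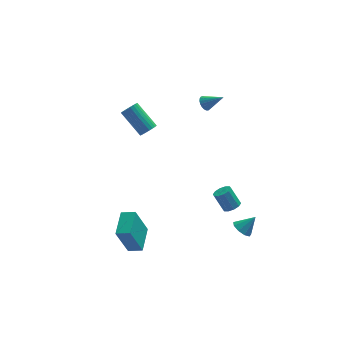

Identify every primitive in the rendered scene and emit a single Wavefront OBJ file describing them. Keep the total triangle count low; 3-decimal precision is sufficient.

v -3.009 -2.461 -4.516
v -3.691 -2.649 -2.635
v -2.491 -0.995 -4.182
v -3.173 -1.183 -2.301
v -2.267 -2.777 -4.279
v -2.949 -2.965 -2.398
v -1.749 -1.311 -3.945
v -2.431 -1.499 -2.064
v 3.069 -3.253 -2.808
v 3.473 -2.995 -3.216
v 3.811 -3.127 -1.992
v 3.227 -2.688 -3.039
v 2.907 -2.646 -2.753
v 2.662 -2.888 -2.493
v 2.608 -3.3 -2.381
v 2.769 -3.69 -2.467
v 3.07 -3.876 -2.714
v 3.371 -3.769 -3.004
v 3.53 -3.422 -3.202
v 3.131 -0.282 -3.754
v 3.625 -0.34 -3.497
v 3.143 0.103 -2.468
v 2.649 0.162 -2.726
v 3.615 -0.025 -3.638
v 3.132 0.419 -2.61
v 3.42 0.193 -3.824
v 2.937 0.637 -2.795
v 3.115 0.229 -3.983
v 2.632 0.673 -2.954
v 2.816 0.07 -4.054
v 2.333 0.514 -3.026
v 2.637 -0.223 -4.012
v 2.155 0.22 -2.983
v 2.648 -0.539 -3.87
v 2.165 -0.095 -2.842
v 2.843 -0.757 -3.685
v 2.36 -0.313 -2.656
v 3.148 -0.793 -3.526
v 2.665 -0.349 -2.497
v 3.447 -0.634 -3.454
v 2.964 -0.19 -2.426
v 2.297 3.51 2.153
v 2.613 3.525 1.765
v 3.243 3.09 2.907
v 2.634 3.716 1.846
v 2.596 3.871 1.979
v 2.507 3.963 2.142
v 2.382 3.978 2.307
v 2.242 3.911 2.446
v 2.111 3.775 2.533
v 2.013 3.593 2.555
v 1.964 3.397 2.508
v 1.973 3.22 2.399
v 2.037 3.093 2.247
v 2.147 3.038 2.079
v 2.283 3.065 1.924
v 2.421 3.169 1.808
v 2.538 3.331 1.752
v -1.358 0.523 3.027
v -1.026 0.373 3.425
v -1.889 1.448 4.551
v -2.222 1.597 4.153
v -0.923 0.539 3.346
v -1.786 1.613 4.472
v -0.886 0.702 3.218
v -1.75 1.777 4.344
v -0.921 0.838 3.061
v -1.785 1.913 4.187
v -1.023 0.926 2.899
v -1.887 2.001 4.025
v -1.176 0.953 2.756
v -2.04 2.027 3.882
v -1.356 0.914 2.655
v -2.22 1.989 3.781
v -1.537 0.816 2.61
v -2.401 1.89 3.736
v -1.691 0.672 2.629
v -2.554 1.747 3.755
v -1.794 0.507 2.708
v -2.657 1.581 3.834
v -1.83 0.343 2.836
v -2.694 1.418 3.962
v -1.795 0.207 2.993
v -2.659 1.282 4.119
v -1.693 0.119 3.155
v -2.557 1.194 4.281
v -1.54 0.093 3.298
v -2.404 1.167 4.424
v -1.36 0.131 3.399
v -2.224 1.206 4.525
v -1.179 0.23 3.444
v -2.043 1.304 4.57
f 2 4 1
f 5 2 1
f 1 4 3
f 3 5 1
f 2 8 4
f 6 2 5
f 6 8 2
f 4 8 3
f 7 5 3
f 3 8 7
f 7 6 5
f 8 6 7
f 10 9 12
f 10 12 11
f 12 9 13
f 12 13 11
f 13 9 14
f 13 14 11
f 14 9 15
f 14 15 11
f 15 9 16
f 15 16 11
f 16 9 17
f 16 17 11
f 17 9 18
f 17 18 11
f 18 9 19
f 18 19 11
f 19 9 10
f 19 10 11
f 21 20 24
f 21 24 22
f 22 24 25
f 22 25 23
f 24 20 26
f 24 26 25
f 25 26 27
f 25 27 23
f 26 20 28
f 26 28 27
f 27 28 29
f 27 29 23
f 28 20 30
f 28 30 29
f 29 30 31
f 29 31 23
f 30 20 32
f 30 32 31
f 31 32 33
f 31 33 23
f 32 20 34
f 32 34 33
f 33 34 35
f 33 35 23
f 34 20 36
f 34 36 35
f 35 36 37
f 35 37 23
f 36 20 38
f 36 38 37
f 37 38 39
f 37 39 23
f 38 20 40
f 38 40 39
f 39 40 41
f 39 41 23
f 40 20 21
f 40 21 41
f 41 21 22
f 41 22 23
f 43 42 45
f 43 45 44
f 45 42 46
f 45 46 44
f 46 42 47
f 46 47 44
f 47 42 48
f 47 48 44
f 48 42 49
f 48 49 44
f 49 42 50
f 49 50 44
f 50 42 51
f 50 51 44
f 51 42 52
f 51 52 44
f 52 42 53
f 52 53 44
f 53 42 54
f 53 54 44
f 54 42 55
f 54 55 44
f 55 42 56
f 55 56 44
f 56 42 57
f 56 57 44
f 57 42 58
f 57 58 44
f 58 42 43
f 58 43 44
f 60 59 63
f 60 63 61
f 61 63 64
f 61 64 62
f 63 59 65
f 63 65 64
f 64 65 66
f 64 66 62
f 65 59 67
f 65 67 66
f 66 67 68
f 66 68 62
f 67 59 69
f 67 69 68
f 68 69 70
f 68 70 62
f 69 59 71
f 69 71 70
f 70 71 72
f 70 72 62
f 71 59 73
f 71 73 72
f 72 73 74
f 72 74 62
f 73 59 75
f 73 75 74
f 74 75 76
f 74 76 62
f 75 59 77
f 75 77 76
f 76 77 78
f 76 78 62
f 77 59 79
f 77 79 78
f 78 79 80
f 78 80 62
f 79 59 81
f 79 81 80
f 80 81 82
f 80 82 62
f 81 59 83
f 81 83 82
f 82 83 84
f 82 84 62
f 83 59 85
f 83 85 84
f 84 85 86
f 84 86 62
f 85 59 87
f 85 87 86
f 86 87 88
f 86 88 62
f 87 59 89
f 87 89 88
f 88 89 90
f 88 90 62
f 89 59 91
f 89 91 90
f 90 91 92
f 90 92 62
f 91 59 60
f 91 60 92
f 92 60 61
f 92 61 62



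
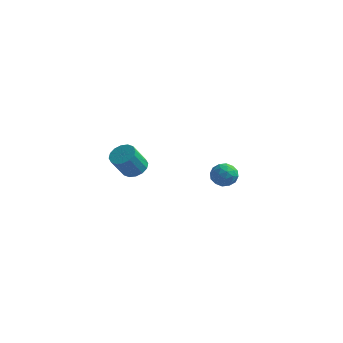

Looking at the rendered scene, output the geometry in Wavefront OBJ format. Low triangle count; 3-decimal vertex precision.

v -1.558 -3.005 0.797
v -1.254 -2.609 1.111
v -1.559 -3.158 2.098
v -1.862 -3.555 1.783
v -1.536 -2.493 1.088
v -1.84 -3.043 2.075
v -1.823 -2.514 0.988
v -2.128 -3.064 1.975
v -2.04 -2.667 0.836
v -2.344 -3.217 1.823
v -2.127 -2.911 0.673
v -2.432 -3.46 1.66
v -2.062 -3.179 0.544
v -2.366 -3.729 1.531
v -1.861 -3.402 0.482
v -2.166 -3.951 1.469
v -1.58 -3.517 0.505
v -1.884 -4.067 1.492
v -1.292 -3.496 0.605
v -1.597 -4.046 1.592
v -1.076 -3.343 0.757
v -1.38 -3.893 1.744
v -0.988 -3.1 0.92
v -1.293 -3.649 1.907
v -1.054 -2.831 1.049
v -1.358 -3.381 2.036
v 0.258 2.85 -2.105
v 0.539 2.487 -1.641
v -0.059 1.973 -2.599
v 0.222 1.61 -2.135
v -0.307 1.965 -1.996
v -0.111 2.507 -1.691
v 0.591 1.953 -2.549
v 0.787 2.495 -2.244
v 0.745 1.933 -1.916
v 0.19 1.941 -1.574
v 0.29 2.519 -2.666
v -0.265 2.527 -2.324
v 0.426 2.745 -1.83
v 0.054 1.715 -2.41
v -0.257 1.923 -2.328
v -0.092 1.71 -2.056
v 0.044 2.757 -1.859
v 0.209 2.544 -1.586
v -0.288 2.237 -1.795
v 0.271 1.916 -2.654
v 0.436 1.703 -2.381
v 0.572 2.75 -2.184
v 0.737 2.537 -1.912
v 0.768 2.223 -2.445
v 0.712 2.207 -1.719
v 0.526 1.691 -2.009
v 0.743 1.893 -2.252
v 0.858 2.211 -2.073
v 0.386 2.211 -1.518
v 0.2 1.696 -1.808
v -0.111 1.904 -1.726
v 0.004 2.223 -1.547
v 0.507 1.886 -1.679
v 0.28 2.764 -2.432
v 0.094 2.249 -2.722
v 0.476 2.237 -2.693
v 0.591 2.556 -2.514
v -0.046 2.769 -2.231
v -0.232 2.253 -2.521
v -0.378 2.249 -2.167
v -0.263 2.567 -1.988
v -0.027 2.574 -2.561
f 2 1 5
f 2 5 3
f 3 5 6
f 3 6 4
f 5 1 7
f 5 7 6
f 6 7 8
f 6 8 4
f 7 1 9
f 7 9 8
f 8 9 10
f 8 10 4
f 9 1 11
f 9 11 10
f 10 11 12
f 10 12 4
f 11 1 13
f 11 13 12
f 12 13 14
f 12 14 4
f 13 1 15
f 13 15 14
f 14 15 16
f 14 16 4
f 15 1 17
f 15 17 16
f 16 17 18
f 16 18 4
f 17 1 19
f 17 19 18
f 18 19 20
f 18 20 4
f 19 1 21
f 19 21 20
f 20 21 22
f 20 22 4
f 21 1 23
f 21 23 22
f 22 23 24
f 22 24 4
f 23 1 25
f 23 25 24
f 24 25 26
f 24 26 4
f 25 1 2
f 25 2 26
f 26 2 3
f 26 3 4
f 27 64 43
f 64 38 67
f 43 67 32
f 64 67 43
f 27 43 39
f 43 32 44
f 39 44 28
f 43 44 39
f 27 39 48
f 39 28 49
f 48 49 34
f 39 49 48
f 27 48 60
f 48 34 63
f 60 63 37
f 48 63 60
f 27 60 64
f 60 37 68
f 64 68 38
f 60 68 64
f 28 44 55
f 44 32 58
f 55 58 36
f 44 58 55
f 32 67 45
f 67 38 66
f 45 66 31
f 67 66 45
f 38 68 65
f 68 37 61
f 65 61 29
f 68 61 65
f 37 63 62
f 63 34 50
f 62 50 33
f 63 50 62
f 34 49 54
f 49 28 51
f 54 51 35
f 49 51 54
f 30 56 42
f 56 36 57
f 42 57 31
f 56 57 42
f 30 42 40
f 42 31 41
f 40 41 29
f 42 41 40
f 30 40 47
f 40 29 46
f 47 46 33
f 40 46 47
f 30 47 52
f 47 33 53
f 52 53 35
f 47 53 52
f 30 52 56
f 52 35 59
f 56 59 36
f 52 59 56
f 31 57 45
f 57 36 58
f 45 58 32
f 57 58 45
f 29 41 65
f 41 31 66
f 65 66 38
f 41 66 65
f 33 46 62
f 46 29 61
f 62 61 37
f 46 61 62
f 35 53 54
f 53 33 50
f 54 50 34
f 53 50 54
f 36 59 55
f 59 35 51
f 55 51 28
f 59 51 55



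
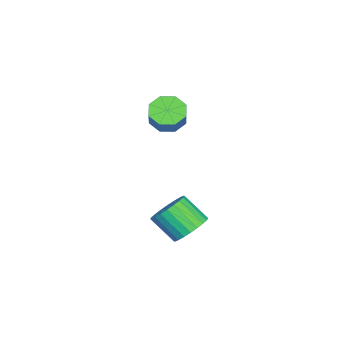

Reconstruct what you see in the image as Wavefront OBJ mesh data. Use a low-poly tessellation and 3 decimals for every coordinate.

v -0.9 0.246 -0.884
v -0.283 0.088 -1.352
v 0.357 0.256 -0.563
v -0.26 0.414 -0.096
v -0.432 0.674 -1.356
v 0.208 0.842 -0.567
v -0.855 1.009 -1.084
v -0.215 1.177 -0.295
v -1.305 0.897 -0.695
v -0.664 1.066 0.094
v -1.517 0.404 -0.417
v -0.877 0.572 0.372
v -1.368 -0.182 -0.413
v -0.728 -0.014 0.376
v -0.945 -0.517 -0.685
v -0.305 -0.349 0.104
v -0.496 -0.406 -1.074
v 0.145 -0.237 -0.285
v 4.069 2.493 -3.826
v 4.851 2.231 -3.915
v 4.633 1.264 -2.984
v 3.851 1.527 -2.894
v 4.885 2.45 -3.679
v 4.667 1.483 -2.748
v 4.794 2.676 -3.466
v 4.576 1.709 -2.535
v 4.593 2.874 -3.307
v 4.375 1.908 -2.376
v 4.313 3.015 -3.227
v 4.094 2.048 -2.296
v 3.995 3.076 -3.239
v 3.777 2.109 -2.307
v 3.688 3.048 -3.339
v 3.47 2.081 -2.408
v 3.44 2.936 -3.514
v 3.221 1.969 -2.583
v 3.287 2.756 -3.736
v 3.069 1.789 -2.805
v 3.253 2.537 -3.972
v 3.035 1.57 -3.041
v 3.344 2.311 -4.185
v 3.126 1.344 -3.254
v 3.545 2.112 -4.344
v 3.327 1.146 -3.413
v 3.826 1.972 -4.424
v 3.607 1.005 -3.493
v 4.143 1.911 -4.413
v 3.925 0.944 -3.481
v 4.45 1.939 -4.312
v 4.232 0.972 -3.381
v 4.699 2.051 -4.137
v 4.48 1.084 -3.206
f 2 1 5
f 2 5 3
f 3 5 6
f 3 6 4
f 5 1 7
f 5 7 6
f 6 7 8
f 6 8 4
f 7 1 9
f 7 9 8
f 8 9 10
f 8 10 4
f 9 1 11
f 9 11 10
f 10 11 12
f 10 12 4
f 11 1 13
f 11 13 12
f 12 13 14
f 12 14 4
f 13 1 15
f 13 15 14
f 14 15 16
f 14 16 4
f 15 1 17
f 15 17 16
f 16 17 18
f 16 18 4
f 17 1 2
f 17 2 18
f 18 2 3
f 18 3 4
f 20 19 23
f 20 23 21
f 21 23 24
f 21 24 22
f 23 19 25
f 23 25 24
f 24 25 26
f 24 26 22
f 25 19 27
f 25 27 26
f 26 27 28
f 26 28 22
f 27 19 29
f 27 29 28
f 28 29 30
f 28 30 22
f 29 19 31
f 29 31 30
f 30 31 32
f 30 32 22
f 31 19 33
f 31 33 32
f 32 33 34
f 32 34 22
f 33 19 35
f 33 35 34
f 34 35 36
f 34 36 22
f 35 19 37
f 35 37 36
f 36 37 38
f 36 38 22
f 37 19 39
f 37 39 38
f 38 39 40
f 38 40 22
f 39 19 41
f 39 41 40
f 40 41 42
f 40 42 22
f 41 19 43
f 41 43 42
f 42 43 44
f 42 44 22
f 43 19 45
f 43 45 44
f 44 45 46
f 44 46 22
f 45 19 47
f 45 47 46
f 46 47 48
f 46 48 22
f 47 19 49
f 47 49 48
f 48 49 50
f 48 50 22
f 49 19 51
f 49 51 50
f 50 51 52
f 50 52 22
f 51 19 20
f 51 20 52
f 52 20 21
f 52 21 22



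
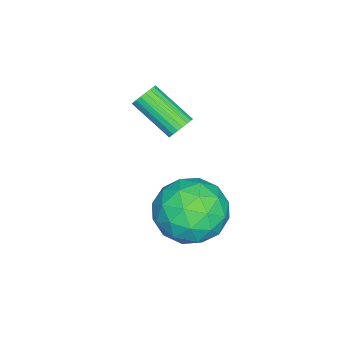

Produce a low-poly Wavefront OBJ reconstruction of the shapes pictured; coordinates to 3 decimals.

v 0.378 4.207 -2.571
v 1.036 5.003 -1.845
v 1.944 2.897 -2.555
v 2.602 3.693 -1.829
v 1.592 3.099 -1.36
v 0.624 3.909 -1.37
v 2.356 3.991 -3.03
v 1.388 4.801 -3.04
v 2.258 4.869 -2.129
v 1.786 4.318 -1.097
v 1.194 3.582 -3.303
v 0.722 3.031 -2.271
v 0.57 4.72 -2.21
v 2.41 3.18 -2.19
v 1.817 2.831 -1.915
v 2.203 3.299 -1.488
v 0.328 4.077 -1.931
v 0.714 4.544 -1.504
v 1.041 3.426 -1.219
v 2.266 3.356 -2.896
v 2.652 3.823 -2.469
v 0.777 4.601 -2.912
v 1.163 5.069 -2.485
v 1.939 4.474 -3.181
v 1.674 5.109 -1.95
v 2.595 4.339 -1.94
v 2.45 4.515 -2.646
v 1.882 4.99 -2.652
v 1.397 4.785 -1.343
v 2.317 4.015 -1.333
v 1.724 3.666 -1.058
v 1.155 4.142 -1.064
v 2.115 4.706 -1.51
v 0.663 3.885 -3.067
v 1.583 3.115 -3.057
v 1.825 3.758 -3.336
v 1.256 4.234 -3.342
v 0.385 3.561 -2.46
v 1.306 2.791 -2.45
v 1.098 2.91 -1.748
v 0.53 3.385 -1.754
v 0.865 3.194 -2.89
v -1.628 2.515 -1.258
v -1.163 2.324 -1.348
v -1.548 0.935 -0.392
v -2.012 1.125 -0.302
v -1.131 2.437 -1.171
v -1.516 1.047 -0.215
v -1.185 2.563 -1.009
v -1.57 1.174 -0.053
v -1.315 2.681 -0.89
v -1.7 1.291 0.065
v -1.5 2.77 -0.835
v -1.885 1.38 0.12
v -1.706 2.815 -0.853
v -2.091 1.425 0.103
v -1.899 2.808 -0.941
v -2.284 1.418 0.015
v -2.045 2.75 -1.084
v -2.43 1.361 -0.128
v -2.119 2.652 -1.256
v -2.504 1.262 -0.301
v -2.108 2.53 -1.429
v -2.492 1.14 -0.474
v -2.013 2.405 -1.573
v -2.398 1.015 -0.617
v -1.852 2.299 -1.662
v -2.237 0.91 -0.706
v -1.653 2.231 -1.681
v -2.038 0.841 -0.725
v -1.448 2.212 -1.627
v -1.833 0.822 -0.671
v -1.275 2.245 -1.509
v -1.66 0.855 -0.553
f 1 38 17
f 38 12 41
f 17 41 6
f 38 41 17
f 1 17 13
f 17 6 18
f 13 18 2
f 17 18 13
f 1 13 22
f 13 2 23
f 22 23 8
f 13 23 22
f 1 22 34
f 22 8 37
f 34 37 11
f 22 37 34
f 1 34 38
f 34 11 42
f 38 42 12
f 34 42 38
f 2 18 29
f 18 6 32
f 29 32 10
f 18 32 29
f 6 41 19
f 41 12 40
f 19 40 5
f 41 40 19
f 12 42 39
f 42 11 35
f 39 35 3
f 42 35 39
f 11 37 36
f 37 8 24
f 36 24 7
f 37 24 36
f 8 23 28
f 23 2 25
f 28 25 9
f 23 25 28
f 4 30 16
f 30 10 31
f 16 31 5
f 30 31 16
f 4 16 14
f 16 5 15
f 14 15 3
f 16 15 14
f 4 14 21
f 14 3 20
f 21 20 7
f 14 20 21
f 4 21 26
f 21 7 27
f 26 27 9
f 21 27 26
f 4 26 30
f 26 9 33
f 30 33 10
f 26 33 30
f 5 31 19
f 31 10 32
f 19 32 6
f 31 32 19
f 3 15 39
f 15 5 40
f 39 40 12
f 15 40 39
f 7 20 36
f 20 3 35
f 36 35 11
f 20 35 36
f 9 27 28
f 27 7 24
f 28 24 8
f 27 24 28
f 10 33 29
f 33 9 25
f 29 25 2
f 33 25 29
f 44 43 47
f 44 47 45
f 45 47 48
f 45 48 46
f 47 43 49
f 47 49 48
f 48 49 50
f 48 50 46
f 49 43 51
f 49 51 50
f 50 51 52
f 50 52 46
f 51 43 53
f 51 53 52
f 52 53 54
f 52 54 46
f 53 43 55
f 53 55 54
f 54 55 56
f 54 56 46
f 55 43 57
f 55 57 56
f 56 57 58
f 56 58 46
f 57 43 59
f 57 59 58
f 58 59 60
f 58 60 46
f 59 43 61
f 59 61 60
f 60 61 62
f 60 62 46
f 61 43 63
f 61 63 62
f 62 63 64
f 62 64 46
f 63 43 65
f 63 65 64
f 64 65 66
f 64 66 46
f 65 43 67
f 65 67 66
f 66 67 68
f 66 68 46
f 67 43 69
f 67 69 68
f 68 69 70
f 68 70 46
f 69 43 71
f 69 71 70
f 70 71 72
f 70 72 46
f 71 43 73
f 71 73 72
f 72 73 74
f 72 74 46
f 73 43 44
f 73 44 74
f 74 44 45
f 74 45 46



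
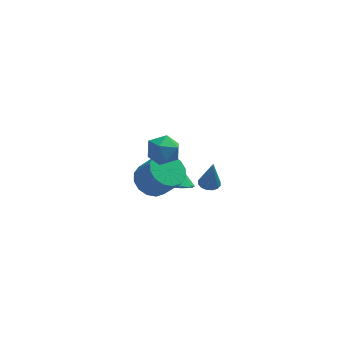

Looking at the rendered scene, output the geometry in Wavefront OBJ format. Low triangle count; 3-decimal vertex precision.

v -1.027 2.072 -4.262
v -0.108 2.079 -4.4
v -0.873 2.728 -3.198
v -0.432 2.638 -4.698
v -1.105 2.865 -4.74
v -1.733 2.628 -4.503
v -1.947 2.064 -4.124
v -1.622 1.505 -3.826
v -0.949 1.278 -3.784
v -0.322 1.516 -4.021
v 0.36 -1.463 -0.907
v 0.762 -1.914 -0.989
v 0.54 -1.617 0.827
v 0.935 -1.65 -0.983
v 0.954 -1.336 -0.957
v 0.814 -1.056 -0.918
v 0.552 -0.885 -0.875
v 0.239 -0.868 -0.841
v -0.042 -1.011 -0.825
v -0.216 -1.275 -0.83
v -0.235 -1.589 -0.856
v -0.094 -1.869 -0.896
v 0.167 -2.041 -0.939
v 0.481 -2.057 -0.973
v -2.652 -1.066 -0.849
v -1.74 -1.177 -1.417
v -0.916 -1.865 0.04
v -1.828 -1.754 0.609
v -1.71 -0.666 -1.193
v -0.886 -1.353 0.264
v -1.932 -0.262 -0.876
v -1.108 -0.949 0.581
v -2.347 -0.073 -0.553
v -1.523 -0.761 0.904
v -2.844 -0.151 -0.308
v -2.019 -0.839 1.149
v -3.289 -0.474 -0.209
v -2.465 -1.161 1.249
v -3.564 -0.955 -0.28
v -2.74 -1.643 1.177
v -3.594 -1.467 -0.504
v -2.77 -2.154 0.953
v -3.372 -1.871 -0.821
v -2.548 -2.558 0.636
v -2.957 -2.059 -1.144
v -2.133 -2.747 0.313
v -2.461 -1.981 -1.389
v -1.636 -2.669 0.068
v -2.015 -1.659 -1.489
v -1.191 -2.346 -0.031
v -1.903 -2.39 2.488
v -1.331 -2.394 3.307
v -2.949 -3.386 3.213
v -2.377 -3.39 4.032
v -2.87 -2.562 3.772
v -2.224 -1.946 3.324
v -2.056 -3.834 3.196
v -1.41 -3.218 2.748
v -1.426 -3.287 3.745
v -1.929 -2.5 4.1
v -2.351 -3.28 2.42
v -2.854 -2.493 2.775
f 2 1 4
f 2 4 3
f 4 1 5
f 4 5 3
f 5 1 6
f 5 6 3
f 6 1 7
f 6 7 3
f 7 1 8
f 7 8 3
f 8 1 9
f 8 9 3
f 9 1 10
f 9 10 3
f 10 1 2
f 10 2 3
f 12 11 14
f 12 14 13
f 14 11 15
f 14 15 13
f 15 11 16
f 15 16 13
f 16 11 17
f 16 17 13
f 17 11 18
f 17 18 13
f 18 11 19
f 18 19 13
f 19 11 20
f 19 20 13
f 20 11 21
f 20 21 13
f 21 11 22
f 21 22 13
f 22 11 23
f 22 23 13
f 23 11 24
f 23 24 13
f 24 11 12
f 24 12 13
f 26 25 29
f 26 29 27
f 27 29 30
f 27 30 28
f 29 25 31
f 29 31 30
f 30 31 32
f 30 32 28
f 31 25 33
f 31 33 32
f 32 33 34
f 32 34 28
f 33 25 35
f 33 35 34
f 34 35 36
f 34 36 28
f 35 25 37
f 35 37 36
f 36 37 38
f 36 38 28
f 37 25 39
f 37 39 38
f 38 39 40
f 38 40 28
f 39 25 41
f 39 41 40
f 40 41 42
f 40 42 28
f 41 25 43
f 41 43 42
f 42 43 44
f 42 44 28
f 43 25 45
f 43 45 44
f 44 45 46
f 44 46 28
f 45 25 47
f 45 47 46
f 46 47 48
f 46 48 28
f 47 25 49
f 47 49 48
f 48 49 50
f 48 50 28
f 49 25 26
f 49 26 50
f 50 26 27
f 50 27 28
f 51 62 56
f 51 56 52
f 51 52 58
f 51 58 61
f 51 61 62
f 52 56 60
f 56 62 55
f 62 61 53
f 61 58 57
f 58 52 59
f 54 60 55
f 54 55 53
f 54 53 57
f 54 57 59
f 54 59 60
f 55 60 56
f 53 55 62
f 57 53 61
f 59 57 58
f 60 59 52

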